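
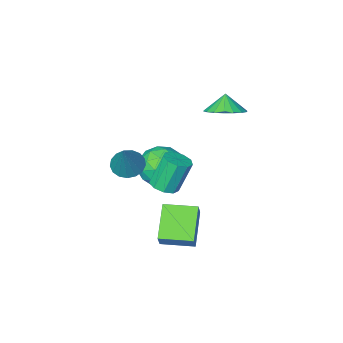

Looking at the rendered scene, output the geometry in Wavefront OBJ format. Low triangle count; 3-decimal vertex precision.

v 2.114 2.591 1.318
v 2.635 1.965 1.421
v 2.846 3.489 3.082
v 2.838 2.222 1.206
v 2.876 2.564 1.016
v 2.74 2.911 0.896
v 2.46 3.186 0.872
v 2.101 3.323 0.95
v 1.745 3.293 1.113
v 1.474 3.102 1.323
v 1.349 2.794 1.532
v 1.4 2.439 1.692
v 1.615 2.119 1.766
v 1.944 1.907 1.738
v 2.312 1.851 1.613
v 0.268 2.649 -0.893
v 0.927 2.878 -0.645
v 0.251 3 1.04
v -0.408 2.771 0.793
v 0.647 3.275 -0.786
v -0.028 3.397 0.899
v 0.19 3.38 -0.977
v -0.486 3.502 0.709
v -0.231 3.143 -1.128
v -0.906 3.265 0.557
v -0.418 2.674 -1.169
v -1.094 2.796 0.516
v -0.285 2.194 -1.081
v -0.96 2.316 0.604
v 0.107 1.927 -0.905
v -0.568 2.049 0.781
v 0.574 1.997 -0.723
v -0.101 2.119 0.963
v 0.898 2.373 -0.62
v 0.222 2.495 1.065
v -0.379 4.456 -4.285
v -1.394 3.139 -3.138
v 0.005 4.949 -3.379
v -1.01 3.632 -2.232
v 0.95 3.428 -4.288
v -0.065 2.111 -3.141
v 1.334 3.921 -3.382
v 0.319 2.604 -2.235
v -1.233 0.885 -0.596
v -0.472 1.361 -1.483
v -1.448 -0.821 -1.697
v -0.687 -0.345 -2.584
v -0.22 -0.665 -1.456
v -0.087 0.389 -0.776
v -1.833 0.151 -2.404
v -1.7 1.205 -1.724
v -0.843 0.907 -2.6
v 0.155 0.403 -2.014
v -2.075 0.137 -1.166
v -1.077 -0.367 -0.58
v -0.834 1.273 -0.943
v -1.086 -0.733 -2.237
v -0.812 -0.921 -1.574
v -0.364 -0.641 -2.096
v -0.607 0.702 -0.527
v -0.16 0.981 -1.048
v -0.011 -0.209 -1.033
v -1.76 -0.441 -2.132
v -1.313 -0.162 -2.653
v -1.556 1.181 -1.084
v -1.108 1.461 -1.606
v -1.909 0.749 -2.147
v -0.604 1.286 -2.121
v -0.731 0.283 -2.768
v -1.405 0.574 -2.662
v -1.326 1.194 -2.262
v -0.018 0.99 -1.776
v -0.144 -0.013 -2.423
v 0.13 -0.201 -1.761
v 0.209 0.419 -1.361
v -0.236 0.723 -2.433
v -1.776 0.553 -0.757
v -1.902 -0.45 -1.404
v -2.129 0.121 -1.819
v -2.05 0.741 -1.419
v -1.189 0.257 -0.412
v -1.316 -0.746 -1.059
v -0.594 -0.654 -0.918
v -0.515 -0.034 -0.518
v -1.684 -0.183 -0.747
v -3.363 2.07 2.659
v -2.818 2.799 3.162
v -3.617 1.65 3.541
v -3.239 2.988 3.13
v -3.685 2.996 3.006
v -4.067 2.82 2.812
v -4.309 2.495 2.588
v -4.364 2.087 2.378
v -4.221 1.674 2.224
v -3.908 1.341 2.155
v -3.487 1.151 2.187
v -3.041 1.144 2.311
v -2.659 1.32 2.505
v -2.417 1.644 2.729
v -2.362 2.053 2.939
v -2.505 2.465 3.093
f 2 1 4
f 2 4 3
f 4 1 5
f 4 5 3
f 5 1 6
f 5 6 3
f 6 1 7
f 6 7 3
f 7 1 8
f 7 8 3
f 8 1 9
f 8 9 3
f 9 1 10
f 9 10 3
f 10 1 11
f 10 11 3
f 11 1 12
f 11 12 3
f 12 1 13
f 12 13 3
f 13 1 14
f 13 14 3
f 14 1 15
f 14 15 3
f 15 1 2
f 15 2 3
f 17 16 20
f 17 20 18
f 18 20 21
f 18 21 19
f 20 16 22
f 20 22 21
f 21 22 23
f 21 23 19
f 22 16 24
f 22 24 23
f 23 24 25
f 23 25 19
f 24 16 26
f 24 26 25
f 25 26 27
f 25 27 19
f 26 16 28
f 26 28 27
f 27 28 29
f 27 29 19
f 28 16 30
f 28 30 29
f 29 30 31
f 29 31 19
f 30 16 32
f 30 32 31
f 31 32 33
f 31 33 19
f 32 16 34
f 32 34 33
f 33 34 35
f 33 35 19
f 34 16 17
f 34 17 35
f 35 17 18
f 35 18 19
f 37 39 36
f 40 37 36
f 36 39 38
f 38 40 36
f 37 43 39
f 41 37 40
f 41 43 37
f 39 43 38
f 42 40 38
f 38 43 42
f 42 41 40
f 43 41 42
f 44 81 60
f 81 55 84
f 60 84 49
f 81 84 60
f 44 60 56
f 60 49 61
f 56 61 45
f 60 61 56
f 44 56 65
f 56 45 66
f 65 66 51
f 56 66 65
f 44 65 77
f 65 51 80
f 77 80 54
f 65 80 77
f 44 77 81
f 77 54 85
f 81 85 55
f 77 85 81
f 45 61 72
f 61 49 75
f 72 75 53
f 61 75 72
f 49 84 62
f 84 55 83
f 62 83 48
f 84 83 62
f 55 85 82
f 85 54 78
f 82 78 46
f 85 78 82
f 54 80 79
f 80 51 67
f 79 67 50
f 80 67 79
f 51 66 71
f 66 45 68
f 71 68 52
f 66 68 71
f 47 73 59
f 73 53 74
f 59 74 48
f 73 74 59
f 47 59 57
f 59 48 58
f 57 58 46
f 59 58 57
f 47 57 64
f 57 46 63
f 64 63 50
f 57 63 64
f 47 64 69
f 64 50 70
f 69 70 52
f 64 70 69
f 47 69 73
f 69 52 76
f 73 76 53
f 69 76 73
f 48 74 62
f 74 53 75
f 62 75 49
f 74 75 62
f 46 58 82
f 58 48 83
f 82 83 55
f 58 83 82
f 50 63 79
f 63 46 78
f 79 78 54
f 63 78 79
f 52 70 71
f 70 50 67
f 71 67 51
f 70 67 71
f 53 76 72
f 76 52 68
f 72 68 45
f 76 68 72
f 87 86 89
f 87 89 88
f 89 86 90
f 89 90 88
f 90 86 91
f 90 91 88
f 91 86 92
f 91 92 88
f 92 86 93
f 92 93 88
f 93 86 94
f 93 94 88
f 94 86 95
f 94 95 88
f 95 86 96
f 95 96 88
f 96 86 97
f 96 97 88
f 97 86 98
f 97 98 88
f 98 86 99
f 98 99 88
f 99 86 100
f 99 100 88
f 100 86 101
f 100 101 88
f 101 86 87
f 101 87 88



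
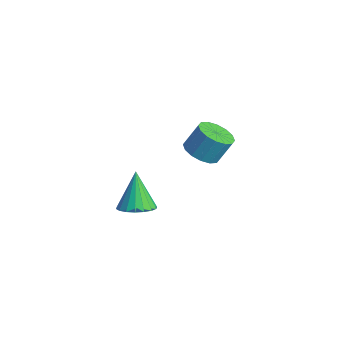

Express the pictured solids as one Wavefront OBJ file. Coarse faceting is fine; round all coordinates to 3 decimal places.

v -0.371 -3.198 -0.382
v 0.294 -3.567 -0.05
v -1.049 -2.902 1.302
v 0.398 -3.214 -0.07
v 0.35 -2.857 -0.153
v 0.159 -2.568 -0.28
v -0.137 -2.403 -0.428
v -0.48 -2.396 -0.567
v -0.8 -2.548 -0.669
v -1.036 -2.829 -0.715
v -1.14 -3.183 -0.694
v -1.092 -3.54 -0.612
v -0.901 -3.829 -0.485
v -0.605 -3.993 -0.337
v -0.263 -4 -0.198
v 0.058 -3.848 -0.095
v -4.015 1.553 -0.983
v -3.591 2.219 -1.414
v -3.401 2.853 -0.249
v -3.825 2.187 0.183
v -4.039 2.345 -1.409
v -3.85 2.979 -0.244
v -4.481 2.258 -1.29
v -4.292 2.892 -0.125
v -4.798 1.983 -1.089
v -4.609 2.617 0.076
v -4.905 1.592 -0.859
v -4.716 2.226 0.306
v -4.774 1.191 -0.662
v -4.584 1.825 0.503
v -4.439 0.887 -0.551
v -4.249 1.521 0.614
v -3.99 0.761 -0.556
v -3.801 1.395 0.609
v -3.548 0.848 -0.675
v -3.359 1.482 0.49
v -3.231 1.123 -0.876
v -3.042 1.757 0.289
v -3.124 1.514 -1.106
v -2.935 2.148 0.059
v -3.256 1.915 -1.303
v -3.066 2.549 -0.138
f 2 1 4
f 2 4 3
f 4 1 5
f 4 5 3
f 5 1 6
f 5 6 3
f 6 1 7
f 6 7 3
f 7 1 8
f 7 8 3
f 8 1 9
f 8 9 3
f 9 1 10
f 9 10 3
f 10 1 11
f 10 11 3
f 11 1 12
f 11 12 3
f 12 1 13
f 12 13 3
f 13 1 14
f 13 14 3
f 14 1 15
f 14 15 3
f 15 1 16
f 15 16 3
f 16 1 2
f 16 2 3
f 18 17 21
f 18 21 19
f 19 21 22
f 19 22 20
f 21 17 23
f 21 23 22
f 22 23 24
f 22 24 20
f 23 17 25
f 23 25 24
f 24 25 26
f 24 26 20
f 25 17 27
f 25 27 26
f 26 27 28
f 26 28 20
f 27 17 29
f 27 29 28
f 28 29 30
f 28 30 20
f 29 17 31
f 29 31 30
f 30 31 32
f 30 32 20
f 31 17 33
f 31 33 32
f 32 33 34
f 32 34 20
f 33 17 35
f 33 35 34
f 34 35 36
f 34 36 20
f 35 17 37
f 35 37 36
f 36 37 38
f 36 38 20
f 37 17 39
f 37 39 38
f 38 39 40
f 38 40 20
f 39 17 41
f 39 41 40
f 40 41 42
f 40 42 20
f 41 17 18
f 41 18 42
f 42 18 19
f 42 19 20



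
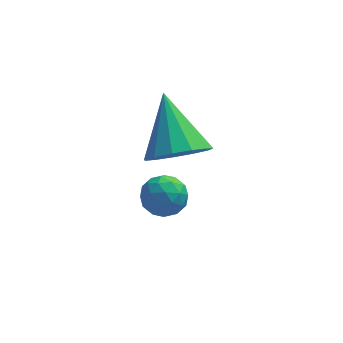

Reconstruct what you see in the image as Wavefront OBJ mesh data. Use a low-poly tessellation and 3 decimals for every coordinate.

v 0.002 1.028 2.626
v 0.942 1.147 2.779
v -0.402 2.492 3.974
v 0.81 1.482 2.375
v 0.421 1.673 2.052
v -0.101 1.66 1.91
v -0.59 1.446 1.996
v -0.892 1.099 2.282
v -0.91 0.731 2.677
v -0.638 0.456 3.056
v -0.164 0.363 3.298
v 0.363 0.482 3.327
v 0.775 0.774 3.134
v -0.384 2.289 0.474
v 0.131 1.781 0.52
v -0.911 1.679 -0.38
v -0.396 1.171 -0.334
v -0.871 1.255 0.208
v -0.546 1.632 0.735
v -0.234 1.828 -0.595
v 0.091 2.205 -0.068
v 0.224 1.495 -0.141
v -0.17 1.141 0.355
v -0.61 2.319 -0.215
v -1.004 1.965 0.281
v -0.08 2.089 0.572
v -0.7 1.371 -0.432
v -0.979 1.421 -0.113
v -0.676 1.122 -0.086
v -0.478 2.001 0.698
v -0.175 1.702 0.725
v -0.764 1.393 0.542
v -0.605 1.758 -0.585
v -0.302 1.459 -0.558
v -0.104 2.338 0.226
v 0.199 2.039 0.253
v -0.016 2.067 -0.402
v 0.277 1.622 0.21
v -0.033 1.263 -0.291
v 0.062 1.65 -0.445
v 0.254 1.871 -0.135
v 0.046 1.414 0.502
v -0.264 1.055 0
v -0.543 1.105 0.318
v -0.352 1.326 0.628
v 0.1 1.246 0.113
v -0.516 2.405 0.14
v -0.826 2.046 -0.362
v -0.428 2.134 -0.488
v -0.237 2.355 -0.178
v -0.747 2.197 0.431
v -1.057 1.838 -0.07
v -1.034 1.589 0.275
v -0.842 1.81 0.585
v -0.88 2.214 0.027
f 2 1 4
f 2 4 3
f 4 1 5
f 4 5 3
f 5 1 6
f 5 6 3
f 6 1 7
f 6 7 3
f 7 1 8
f 7 8 3
f 8 1 9
f 8 9 3
f 9 1 10
f 9 10 3
f 10 1 11
f 10 11 3
f 11 1 12
f 11 12 3
f 12 1 13
f 12 13 3
f 13 1 2
f 13 2 3
f 14 51 30
f 51 25 54
f 30 54 19
f 51 54 30
f 14 30 26
f 30 19 31
f 26 31 15
f 30 31 26
f 14 26 35
f 26 15 36
f 35 36 21
f 26 36 35
f 14 35 47
f 35 21 50
f 47 50 24
f 35 50 47
f 14 47 51
f 47 24 55
f 51 55 25
f 47 55 51
f 15 31 42
f 31 19 45
f 42 45 23
f 31 45 42
f 19 54 32
f 54 25 53
f 32 53 18
f 54 53 32
f 25 55 52
f 55 24 48
f 52 48 16
f 55 48 52
f 24 50 49
f 50 21 37
f 49 37 20
f 50 37 49
f 21 36 41
f 36 15 38
f 41 38 22
f 36 38 41
f 17 43 29
f 43 23 44
f 29 44 18
f 43 44 29
f 17 29 27
f 29 18 28
f 27 28 16
f 29 28 27
f 17 27 34
f 27 16 33
f 34 33 20
f 27 33 34
f 17 34 39
f 34 20 40
f 39 40 22
f 34 40 39
f 17 39 43
f 39 22 46
f 43 46 23
f 39 46 43
f 18 44 32
f 44 23 45
f 32 45 19
f 44 45 32
f 16 28 52
f 28 18 53
f 52 53 25
f 28 53 52
f 20 33 49
f 33 16 48
f 49 48 24
f 33 48 49
f 22 40 41
f 40 20 37
f 41 37 21
f 40 37 41
f 23 46 42
f 46 22 38
f 42 38 15
f 46 38 42



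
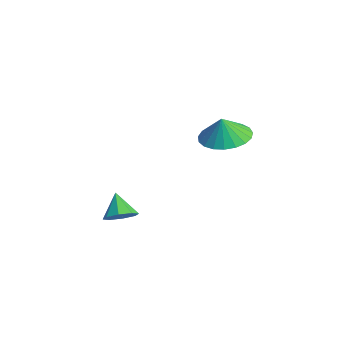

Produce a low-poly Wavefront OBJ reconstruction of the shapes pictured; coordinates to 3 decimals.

v 1.747 3.481 2.871
v 2.778 3.457 2.735
v 1.873 3.259 3.869
v 2.71 3.872 2.836
v 2.475 4.22 2.943
v 2.115 4.439 3.037
v 1.691 4.493 3.103
v 1.277 4.372 3.129
v 0.944 4.097 3.11
v 0.749 3.715 3.049
v 0.728 3.293 2.958
v 0.882 2.903 2.852
v 1.186 2.613 2.749
v 1.587 2.474 2.667
v 2.016 2.508 2.621
v 2.398 2.71 2.617
v 2.667 3.046 2.658
v 2.783 -1.081 0.02
v 3.256 -1.34 0.417
v 2.077 -1.019 0.9
v 3.276 -0.828 0.398
v 3.007 -0.464 0.157
v 2.607 -0.461 -0.164
v 2.31 -0.821 -0.377
v 2.291 -1.333 -0.358
v 2.559 -1.697 -0.117
v 2.959 -1.7 0.204
f 2 1 4
f 2 4 3
f 4 1 5
f 4 5 3
f 5 1 6
f 5 6 3
f 6 1 7
f 6 7 3
f 7 1 8
f 7 8 3
f 8 1 9
f 8 9 3
f 9 1 10
f 9 10 3
f 10 1 11
f 10 11 3
f 11 1 12
f 11 12 3
f 12 1 13
f 12 13 3
f 13 1 14
f 13 14 3
f 14 1 15
f 14 15 3
f 15 1 16
f 15 16 3
f 16 1 17
f 16 17 3
f 17 1 2
f 17 2 3
f 19 18 21
f 19 21 20
f 21 18 22
f 21 22 20
f 22 18 23
f 22 23 20
f 23 18 24
f 23 24 20
f 24 18 25
f 24 25 20
f 25 18 26
f 25 26 20
f 26 18 27
f 26 27 20
f 27 18 19
f 27 19 20



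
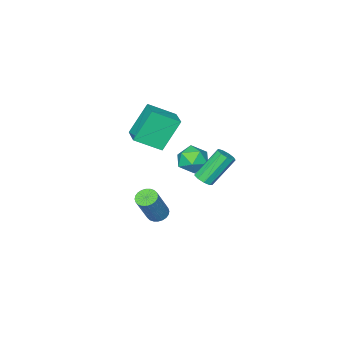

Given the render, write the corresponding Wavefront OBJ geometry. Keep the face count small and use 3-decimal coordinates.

v -2.985 -0.346 0.728
v -2.384 -0.733 0.06
v -3.016 -1.727 1.5
v -2.415 -2.114 0.832
v -2.086 -1.43 1.449
v -2.066 -0.577 0.972
v -3.334 -1.883 0.588
v -3.314 -1.03 0.111
v -2.599 -1.683 -0.026
v -1.828 -1.403 0.506
v -3.572 -1.057 1.054
v -2.801 -0.777 1.586
v -3.514 -3.444 2.918
v -2.318 -4.412 3.771
v -2.721 -2.167 3.255
v -1.524 -3.136 4.108
v -2.376 -3.664 1.072
v -1.179 -4.633 1.925
v -1.582 -2.388 1.409
v -0.386 -3.356 2.262
v 0.707 -0.177 -1.318
v 1.118 -0.61 -1.485
v 2.104 -0.376 0.331
v 1.693 0.057 0.498
v 1.224 -0.41 -1.569
v 2.21 -0.176 0.247
v 1.252 -0.174 -1.614
v 2.238 0.06 0.202
v 1.196 0.062 -1.615
v 2.182 0.296 0.202
v 1.067 0.261 -1.57
v 2.053 0.495 0.247
v 0.882 0.393 -1.487
v 1.868 0.627 0.33
v 0.671 0.439 -1.378
v 1.657 0.673 0.439
v 0.465 0.391 -1.26
v 1.451 0.625 0.556
v 0.296 0.256 -1.151
v 1.282 0.49 0.665
v 0.19 0.056 -1.067
v 1.176 0.29 0.749
v 0.162 -0.18 -1.022
v 1.148 0.054 0.794
v 0.218 -0.416 -1.022
v 1.204 -0.182 0.795
v 0.347 -0.615 -1.067
v 1.333 -0.381 0.75
v 0.532 -0.747 -1.15
v 1.518 -0.513 0.667
v 0.743 -0.793 -1.259
v 1.729 -0.559 0.558
v 0.949 -0.745 -1.376
v 1.935 -0.511 0.44
v 0.535 3.073 2.881
v 0.885 2.797 3.22
v -0.266 3.231 4.759
v -0.615 3.507 4.419
v 0.99 3.165 3.195
v -0.161 3.599 4.733
v 0.882 3.489 3.022
v -0.269 3.923 4.561
v 0.612 3.619 2.784
v -0.539 4.053 4.323
v 0.306 3.493 2.59
v -0.845 3.928 4.129
v 0.107 3.171 2.533
v -1.043 3.605 4.072
v 0.109 2.803 2.638
v -1.042 3.237 4.177
v 0.31 2.561 2.857
v -0.841 2.995 4.396
v 0.617 2.559 3.086
v -0.534 2.993 4.625
f 1 12 6
f 1 6 2
f 1 2 8
f 1 8 11
f 1 11 12
f 2 6 10
f 6 12 5
f 12 11 3
f 11 8 7
f 8 2 9
f 4 10 5
f 4 5 3
f 4 3 7
f 4 7 9
f 4 9 10
f 5 10 6
f 3 5 12
f 7 3 11
f 9 7 8
f 10 9 2
f 14 16 13
f 17 14 13
f 13 16 15
f 15 17 13
f 14 20 16
f 18 14 17
f 18 20 14
f 16 20 15
f 19 17 15
f 15 20 19
f 19 18 17
f 20 18 19
f 22 21 25
f 22 25 23
f 23 25 26
f 23 26 24
f 25 21 27
f 25 27 26
f 26 27 28
f 26 28 24
f 27 21 29
f 27 29 28
f 28 29 30
f 28 30 24
f 29 21 31
f 29 31 30
f 30 31 32
f 30 32 24
f 31 21 33
f 31 33 32
f 32 33 34
f 32 34 24
f 33 21 35
f 33 35 34
f 34 35 36
f 34 36 24
f 35 21 37
f 35 37 36
f 36 37 38
f 36 38 24
f 37 21 39
f 37 39 38
f 38 39 40
f 38 40 24
f 39 21 41
f 39 41 40
f 40 41 42
f 40 42 24
f 41 21 43
f 41 43 42
f 42 43 44
f 42 44 24
f 43 21 45
f 43 45 44
f 44 45 46
f 44 46 24
f 45 21 47
f 45 47 46
f 46 47 48
f 46 48 24
f 47 21 49
f 47 49 48
f 48 49 50
f 48 50 24
f 49 21 51
f 49 51 50
f 50 51 52
f 50 52 24
f 51 21 53
f 51 53 52
f 52 53 54
f 52 54 24
f 53 21 22
f 53 22 54
f 54 22 23
f 54 23 24
f 56 55 59
f 56 59 57
f 57 59 60
f 57 60 58
f 59 55 61
f 59 61 60
f 60 61 62
f 60 62 58
f 61 55 63
f 61 63 62
f 62 63 64
f 62 64 58
f 63 55 65
f 63 65 64
f 64 65 66
f 64 66 58
f 65 55 67
f 65 67 66
f 66 67 68
f 66 68 58
f 67 55 69
f 67 69 68
f 68 69 70
f 68 70 58
f 69 55 71
f 69 71 70
f 70 71 72
f 70 72 58
f 71 55 73
f 71 73 72
f 72 73 74
f 72 74 58
f 73 55 56
f 73 56 74
f 74 56 57
f 74 57 58



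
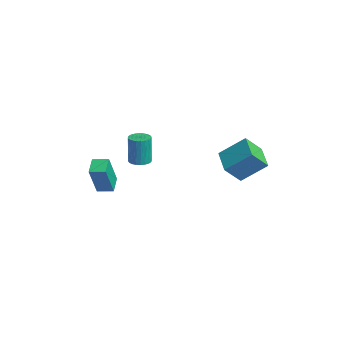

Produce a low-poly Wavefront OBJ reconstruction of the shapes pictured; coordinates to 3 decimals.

v -3.681 -3.355 -0.057
v -3.107 -3.975 1.91
v -4.579 -2.873 0.358
v -4.005 -3.493 2.324
v -3.195 -2.547 0.056
v -2.621 -3.167 2.022
v -4.093 -2.065 0.47
v -3.519 -2.685 2.437
v -1.245 3.781 2.019
v -1.154 2.79 3.101
v -0.715 5.133 3.213
v -0.623 4.142 4.295
v 0.363 3.498 1.625
v 0.455 2.507 2.707
v 0.894 4.85 2.819
v 0.985 3.859 3.901
v -2.73 -1.172 2.446
v -2.214 -1.55 2.474
v -2.293 -1.525 4.262
v -2.81 -1.148 4.234
v -2.109 -1.323 2.476
v -2.188 -1.298 4.264
v -2.099 -1.074 2.473
v -2.178 -1.049 4.261
v -2.184 -0.839 2.466
v -2.264 -0.814 4.254
v -2.353 -0.655 2.456
v -2.433 -0.631 4.244
v -2.579 -0.55 2.444
v -2.659 -0.526 4.232
v -2.829 -0.54 2.433
v -2.908 -0.515 4.221
v -3.063 -0.626 2.424
v -3.142 -0.601 4.212
v -3.247 -0.795 2.418
v -3.326 -0.77 4.206
v -3.352 -1.022 2.416
v -3.431 -0.997 4.204
v -3.362 -1.271 2.419
v -3.441 -1.246 4.207
v -3.276 -1.506 2.426
v -3.356 -1.481 4.214
v -3.107 -1.689 2.436
v -3.187 -1.665 4.224
v -2.881 -1.794 2.448
v -2.961 -1.77 4.236
v -2.632 -1.805 2.459
v -2.711 -1.78 4.247
v -2.398 -1.719 2.468
v -2.477 -1.694 4.256
f 2 4 1
f 5 2 1
f 1 4 3
f 3 5 1
f 2 8 4
f 6 2 5
f 6 8 2
f 4 8 3
f 7 5 3
f 3 8 7
f 7 6 5
f 8 6 7
f 10 12 9
f 13 10 9
f 9 12 11
f 11 13 9
f 10 16 12
f 14 10 13
f 14 16 10
f 12 16 11
f 15 13 11
f 11 16 15
f 15 14 13
f 16 14 15
f 18 17 21
f 18 21 19
f 19 21 22
f 19 22 20
f 21 17 23
f 21 23 22
f 22 23 24
f 22 24 20
f 23 17 25
f 23 25 24
f 24 25 26
f 24 26 20
f 25 17 27
f 25 27 26
f 26 27 28
f 26 28 20
f 27 17 29
f 27 29 28
f 28 29 30
f 28 30 20
f 29 17 31
f 29 31 30
f 30 31 32
f 30 32 20
f 31 17 33
f 31 33 32
f 32 33 34
f 32 34 20
f 33 17 35
f 33 35 34
f 34 35 36
f 34 36 20
f 35 17 37
f 35 37 36
f 36 37 38
f 36 38 20
f 37 17 39
f 37 39 38
f 38 39 40
f 38 40 20
f 39 17 41
f 39 41 40
f 40 41 42
f 40 42 20
f 41 17 43
f 41 43 42
f 42 43 44
f 42 44 20
f 43 17 45
f 43 45 44
f 44 45 46
f 44 46 20
f 45 17 47
f 45 47 46
f 46 47 48
f 46 48 20
f 47 17 49
f 47 49 48
f 48 49 50
f 48 50 20
f 49 17 18
f 49 18 50
f 50 18 19
f 50 19 20



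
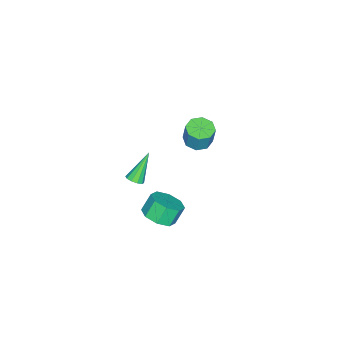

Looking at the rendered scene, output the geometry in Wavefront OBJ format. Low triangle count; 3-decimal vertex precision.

v 4.283 -0.535 -0.357
v 5.178 -0.137 0.048
v 4.572 0.153 1.102
v 3.677 -0.245 0.697
v 4.745 0.419 -0.354
v 4.139 0.709 0.7
v 4.041 0.416 -0.757
v 3.436 0.706 0.297
v 3.479 -0.143 -0.927
v 2.873 0.146 0.128
v 3.388 -0.933 -0.762
v 2.782 -0.643 0.292
v 3.821 -1.489 -0.36
v 3.215 -1.199 0.694
v 4.524 -1.486 0.043
v 3.919 -1.196 1.097
v 5.087 -0.926 0.212
v 4.481 -0.637 1.267
v 2.294 -3.149 -0.001
v 2.77 -3.089 0.325
v 1.106 -2.851 1.681
v 2.678 -2.765 0.202
v 2.439 -2.588 0.002
v 2.145 -2.625 -0.199
v 1.907 -2.862 -0.324
v 1.817 -3.209 -0.326
v 1.909 -3.533 -0.204
v 2.148 -3.71 -0.004
v 2.442 -3.673 0.197
v 2.68 -3.436 0.323
v -3.674 -2.163 -0.964
v -2.846 -1.849 -1.172
v -2.598 -1.542 0.275
v -3.426 -1.857 0.484
v -3.333 -1.352 -1.194
v -3.085 -1.045 0.253
v -4.02 -1.33 -1.081
v -3.772 -1.023 0.366
v -4.504 -1.797 -0.899
v -4.256 -1.49 0.548
v -4.502 -2.478 -0.755
v -4.254 -2.171 0.692
v -4.015 -2.975 -0.733
v -3.767 -2.668 0.714
v -3.328 -2.997 -0.846
v -3.08 -2.69 0.601
v -2.844 -2.53 -1.028
v -2.596 -2.223 0.419
f 2 1 5
f 2 5 3
f 3 5 6
f 3 6 4
f 5 1 7
f 5 7 6
f 6 7 8
f 6 8 4
f 7 1 9
f 7 9 8
f 8 9 10
f 8 10 4
f 9 1 11
f 9 11 10
f 10 11 12
f 10 12 4
f 11 1 13
f 11 13 12
f 12 13 14
f 12 14 4
f 13 1 15
f 13 15 14
f 14 15 16
f 14 16 4
f 15 1 17
f 15 17 16
f 16 17 18
f 16 18 4
f 17 1 2
f 17 2 18
f 18 2 3
f 18 3 4
f 20 19 22
f 20 22 21
f 22 19 23
f 22 23 21
f 23 19 24
f 23 24 21
f 24 19 25
f 24 25 21
f 25 19 26
f 25 26 21
f 26 19 27
f 26 27 21
f 27 19 28
f 27 28 21
f 28 19 29
f 28 29 21
f 29 19 30
f 29 30 21
f 30 19 20
f 30 20 21
f 32 31 35
f 32 35 33
f 33 35 36
f 33 36 34
f 35 31 37
f 35 37 36
f 36 37 38
f 36 38 34
f 37 31 39
f 37 39 38
f 38 39 40
f 38 40 34
f 39 31 41
f 39 41 40
f 40 41 42
f 40 42 34
f 41 31 43
f 41 43 42
f 42 43 44
f 42 44 34
f 43 31 45
f 43 45 44
f 44 45 46
f 44 46 34
f 45 31 47
f 45 47 46
f 46 47 48
f 46 48 34
f 47 31 32
f 47 32 48
f 48 32 33
f 48 33 34



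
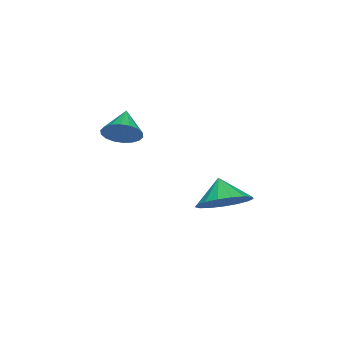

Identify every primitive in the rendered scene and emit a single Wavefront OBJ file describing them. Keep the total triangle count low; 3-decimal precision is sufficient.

v 2.278 -3.019 -2.019
v 2.525 -2.624 -1.457
v 1.282 -3.221 -1.441
v 2.374 -2.403 -1.64
v 2.204 -2.303 -1.899
v 2.049 -2.346 -2.181
v 1.939 -2.522 -2.431
v 1.896 -2.796 -2.6
v 1.93 -3.115 -2.653
v 2.032 -3.415 -2.581
v 2.183 -3.636 -2.398
v 2.353 -3.736 -2.14
v 2.508 -3.693 -1.857
v 2.618 -3.517 -1.607
v 2.66 -3.243 -1.439
v 2.627 -2.924 -1.385
v 3.264 0.897 -4.049
v 4.05 0.919 -3.463
v 2.696 0.503 -3.271
v 3.849 1.338 -3.398
v 3.514 1.656 -3.481
v 3.122 1.8 -3.694
v 2.763 1.737 -3.989
v 2.518 1.482 -4.297
v 2.444 1.093 -4.548
v 2.558 0.659 -4.685
v 2.834 0.279 -4.676
v 3.208 0.041 -4.523
v 3.595 -0 -4.262
v 3.906 0.163 -3.951
v 4.07 0.495 -3.663
f 2 1 4
f 2 4 3
f 4 1 5
f 4 5 3
f 5 1 6
f 5 6 3
f 6 1 7
f 6 7 3
f 7 1 8
f 7 8 3
f 8 1 9
f 8 9 3
f 9 1 10
f 9 10 3
f 10 1 11
f 10 11 3
f 11 1 12
f 11 12 3
f 12 1 13
f 12 13 3
f 13 1 14
f 13 14 3
f 14 1 15
f 14 15 3
f 15 1 16
f 15 16 3
f 16 1 2
f 16 2 3
f 18 17 20
f 18 20 19
f 20 17 21
f 20 21 19
f 21 17 22
f 21 22 19
f 22 17 23
f 22 23 19
f 23 17 24
f 23 24 19
f 24 17 25
f 24 25 19
f 25 17 26
f 25 26 19
f 26 17 27
f 26 27 19
f 27 17 28
f 27 28 19
f 28 17 29
f 28 29 19
f 29 17 30
f 29 30 19
f 30 17 31
f 30 31 19
f 31 17 18
f 31 18 19



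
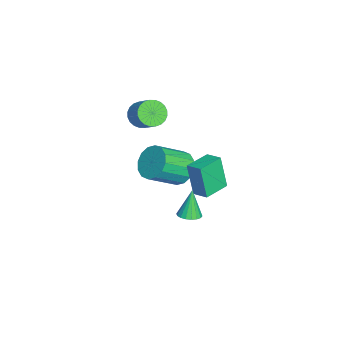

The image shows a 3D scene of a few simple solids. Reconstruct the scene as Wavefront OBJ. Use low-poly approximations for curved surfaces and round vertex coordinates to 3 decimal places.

v -3.249 -1.04 -3.04
v -2.892 -1.529 -3.922
v -1.974 -2.949 -2.762
v -2.331 -2.46 -1.88
v -2.496 -1.165 -3.789
v -1.578 -2.585 -2.63
v -2.302 -0.768 -3.456
v -1.384 -2.188 -2.297
v -2.361 -0.443 -3.011
v -1.444 -1.863 -1.852
v -2.659 -0.278 -2.574
v -1.741 -1.698 -1.415
v -3.115 -0.318 -2.262
v -2.197 -1.738 -1.102
v -3.606 -0.551 -2.158
v -2.688 -1.971 -0.998
v -4.002 -0.915 -2.29
v -3.084 -2.335 -1.131
v -4.196 -1.312 -2.623
v -3.278 -2.732 -1.464
v -4.136 -1.637 -3.068
v -3.219 -3.057 -1.909
v -3.839 -1.802 -3.505
v -2.921 -3.222 -2.346
v -3.383 -1.762 -3.818
v -2.465 -3.182 -2.658
v 1.472 -0.066 -1.046
v 1.131 -0.422 0.83
v 0.302 0.872 -1.081
v -0.039 0.516 0.795
v 2.019 0.624 -0.815
v 1.678 0.268 1.061
v 0.849 1.562 -0.85
v 0.508 1.206 1.026
v -2.176 -2.898 1.989
v -1.547 -3.257 1.604
v -0.716 -2.661 2.405
v -1.344 -2.302 2.791
v -1.578 -2.988 1.435
v -0.746 -2.391 2.236
v -1.7 -2.704 1.351
v -0.868 -2.107 2.152
v -1.894 -2.45 1.363
v -1.062 -1.853 2.164
v -2.131 -2.264 1.471
v -1.3 -1.668 2.272
v -2.375 -2.175 1.658
v -1.544 -1.579 2.459
v -2.589 -2.196 1.895
v -1.757 -1.6 2.696
v -2.74 -2.324 2.147
v -1.908 -1.727 2.948
v -2.804 -2.539 2.375
v -1.973 -1.943 3.176
v -2.774 -2.809 2.544
v -1.942 -2.212 3.345
v -2.652 -3.093 2.628
v -1.82 -2.496 3.429
v -2.458 -3.347 2.616
v -1.626 -2.75 3.417
v -2.22 -3.532 2.508
v -1.389 -2.936 3.309
v -1.976 -3.621 2.321
v -1.145 -3.025 3.122
v -1.763 -3.6 2.084
v -0.931 -3.004 2.885
v -1.612 -3.473 1.832
v -0.78 -2.876 2.633
v 3.592 -0.135 -0.846
v 4.179 -0.273 -0.664
v 3.148 -0.025 0.666
v 4.184 0.007 -0.683
v 4.071 0.258 -0.734
v 3.864 0.432 -0.808
v 3.602 0.493 -0.889
v 3.339 0.43 -0.962
v 3.126 0.255 -1.012
v 3.005 0.002 -1.029
v 3.001 -0.277 -1.01
v 3.113 -0.529 -0.958
v 3.321 -0.703 -0.884
v 3.582 -0.764 -0.803
v 3.845 -0.7 -0.73
v 4.059 -0.525 -0.681
f 2 1 5
f 2 5 3
f 3 5 6
f 3 6 4
f 5 1 7
f 5 7 6
f 6 7 8
f 6 8 4
f 7 1 9
f 7 9 8
f 8 9 10
f 8 10 4
f 9 1 11
f 9 11 10
f 10 11 12
f 10 12 4
f 11 1 13
f 11 13 12
f 12 13 14
f 12 14 4
f 13 1 15
f 13 15 14
f 14 15 16
f 14 16 4
f 15 1 17
f 15 17 16
f 16 17 18
f 16 18 4
f 17 1 19
f 17 19 18
f 18 19 20
f 18 20 4
f 19 1 21
f 19 21 20
f 20 21 22
f 20 22 4
f 21 1 23
f 21 23 22
f 22 23 24
f 22 24 4
f 23 1 25
f 23 25 24
f 24 25 26
f 24 26 4
f 25 1 2
f 25 2 26
f 26 2 3
f 26 3 4
f 28 30 27
f 31 28 27
f 27 30 29
f 29 31 27
f 28 34 30
f 32 28 31
f 32 34 28
f 30 34 29
f 33 31 29
f 29 34 33
f 33 32 31
f 34 32 33
f 36 35 39
f 36 39 37
f 37 39 40
f 37 40 38
f 39 35 41
f 39 41 40
f 40 41 42
f 40 42 38
f 41 35 43
f 41 43 42
f 42 43 44
f 42 44 38
f 43 35 45
f 43 45 44
f 44 45 46
f 44 46 38
f 45 35 47
f 45 47 46
f 46 47 48
f 46 48 38
f 47 35 49
f 47 49 48
f 48 49 50
f 48 50 38
f 49 35 51
f 49 51 50
f 50 51 52
f 50 52 38
f 51 35 53
f 51 53 52
f 52 53 54
f 52 54 38
f 53 35 55
f 53 55 54
f 54 55 56
f 54 56 38
f 55 35 57
f 55 57 56
f 56 57 58
f 56 58 38
f 57 35 59
f 57 59 58
f 58 59 60
f 58 60 38
f 59 35 61
f 59 61 60
f 60 61 62
f 60 62 38
f 61 35 63
f 61 63 62
f 62 63 64
f 62 64 38
f 63 35 65
f 63 65 64
f 64 65 66
f 64 66 38
f 65 35 67
f 65 67 66
f 66 67 68
f 66 68 38
f 67 35 36
f 67 36 68
f 68 36 37
f 68 37 38
f 70 69 72
f 70 72 71
f 72 69 73
f 72 73 71
f 73 69 74
f 73 74 71
f 74 69 75
f 74 75 71
f 75 69 76
f 75 76 71
f 76 69 77
f 76 77 71
f 77 69 78
f 77 78 71
f 78 69 79
f 78 79 71
f 79 69 80
f 79 80 71
f 80 69 81
f 80 81 71
f 81 69 82
f 81 82 71
f 82 69 83
f 82 83 71
f 83 69 84
f 83 84 71
f 84 69 70
f 84 70 71



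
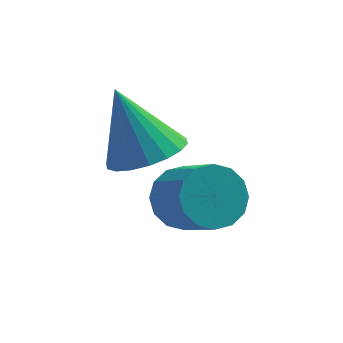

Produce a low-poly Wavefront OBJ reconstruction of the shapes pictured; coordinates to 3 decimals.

v -2.468 1.355 -1.839
v -2.126 1.044 -2.455
v -1.55 0.174 -1.697
v -1.892 0.485 -1.081
v -1.872 1.324 -2.327
v -1.297 0.454 -1.568
v -1.779 1.612 -2.067
v -1.203 0.742 -1.309
v -1.87 1.831 -1.747
v -1.294 0.961 -0.988
v -2.121 1.923 -1.452
v -1.545 1.053 -0.693
v -2.465 1.862 -1.26
v -1.89 0.992 -0.501
v -2.81 1.666 -1.223
v -2.234 0.796 -0.465
v -3.063 1.386 -1.352
v -2.488 0.516 -0.593
v -3.157 1.098 -1.611
v -2.581 0.228 -0.853
v -3.066 0.879 -1.932
v -2.49 0.009 -1.173
v -2.815 0.787 -2.227
v -2.239 -0.083 -1.468
v -2.47 0.848 -2.419
v -1.895 -0.022 -1.66
v -3.2 2.419 -1.291
v -2.786 1.72 -0.903
v -3.84 2.941 0.331
v -2.509 2.009 -0.886
v -2.368 2.378 -0.95
v -2.392 2.756 -1.081
v -2.577 3.067 -1.254
v -2.884 3.25 -1.434
v -3.254 3.268 -1.586
v -3.614 3.118 -1.679
v -3.891 2.829 -1.696
v -4.032 2.459 -1.632
v -4.008 2.082 -1.501
v -3.823 1.771 -1.328
v -3.516 1.588 -1.148
v -3.146 1.57 -0.996
f 2 1 5
f 2 5 3
f 3 5 6
f 3 6 4
f 5 1 7
f 5 7 6
f 6 7 8
f 6 8 4
f 7 1 9
f 7 9 8
f 8 9 10
f 8 10 4
f 9 1 11
f 9 11 10
f 10 11 12
f 10 12 4
f 11 1 13
f 11 13 12
f 12 13 14
f 12 14 4
f 13 1 15
f 13 15 14
f 14 15 16
f 14 16 4
f 15 1 17
f 15 17 16
f 16 17 18
f 16 18 4
f 17 1 19
f 17 19 18
f 18 19 20
f 18 20 4
f 19 1 21
f 19 21 20
f 20 21 22
f 20 22 4
f 21 1 23
f 21 23 22
f 22 23 24
f 22 24 4
f 23 1 25
f 23 25 24
f 24 25 26
f 24 26 4
f 25 1 2
f 25 2 26
f 26 2 3
f 26 3 4
f 28 27 30
f 28 30 29
f 30 27 31
f 30 31 29
f 31 27 32
f 31 32 29
f 32 27 33
f 32 33 29
f 33 27 34
f 33 34 29
f 34 27 35
f 34 35 29
f 35 27 36
f 35 36 29
f 36 27 37
f 36 37 29
f 37 27 38
f 37 38 29
f 38 27 39
f 38 39 29
f 39 27 40
f 39 40 29
f 40 27 41
f 40 41 29
f 41 27 42
f 41 42 29
f 42 27 28
f 42 28 29



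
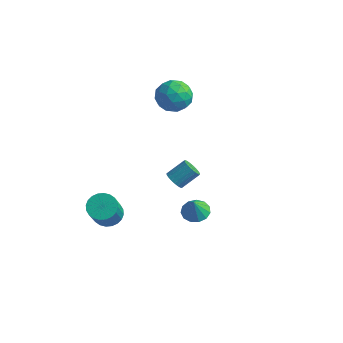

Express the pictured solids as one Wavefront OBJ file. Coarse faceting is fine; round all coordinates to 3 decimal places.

v -2.589 -3.168 -4.425
v -1.893 -2.796 -4.408
v -1.354 -3.879 -2.777
v -2.051 -4.252 -2.795
v -2.064 -2.612 -4.229
v -1.525 -3.695 -2.599
v -2.315 -2.513 -4.08
v -1.776 -3.596 -2.45
v -2.608 -2.513 -3.984
v -2.069 -3.597 -2.354
v -2.898 -2.614 -3.955
v -2.359 -3.697 -2.324
v -3.141 -2.798 -3.997
v -2.602 -3.882 -2.367
v -3.3 -3.039 -4.105
v -2.761 -4.123 -2.475
v -3.351 -3.3 -4.261
v -2.812 -4.383 -2.631
v -3.286 -3.541 -4.443
v -2.747 -4.624 -2.812
v -3.115 -3.725 -4.621
v -2.576 -4.808 -2.991
v -2.864 -3.824 -4.77
v -2.325 -4.907 -3.14
v -2.571 -3.823 -4.866
v -2.032 -4.907 -3.236
v -2.281 -3.723 -4.896
v -1.742 -4.806 -3.265
v -2.038 -3.538 -4.853
v -1.499 -4.622 -3.223
v -1.879 -3.297 -4.745
v -1.34 -4.381 -3.115
v -1.828 -3.037 -4.589
v -1.289 -4.12 -2.959
v 2.319 -4.248 1.507
v 2.667 -4.118 1.129
v 3.13 -3.363 1.815
v 2.781 -3.492 2.193
v 2.502 -3.979 1.088
v 2.964 -3.224 1.774
v 2.304 -3.886 1.119
v 2.766 -3.131 1.805
v 2.109 -3.856 1.218
v 2.571 -3.101 1.904
v 1.95 -3.894 1.366
v 2.412 -3.139 2.052
v 1.855 -3.993 1.539
v 2.318 -3.237 2.225
v 1.841 -4.135 1.706
v 2.303 -3.38 2.392
v 1.908 -4.298 1.839
v 2.371 -3.542 2.525
v 2.047 -4.451 1.914
v 2.51 -3.696 2.6
v 2.233 -4.57 1.919
v 2.695 -3.814 2.605
v 2.434 -4.632 1.853
v 2.896 -3.877 2.539
v 2.615 -4.628 1.727
v 3.077 -3.873 2.413
v 2.744 -4.559 1.563
v 3.206 -3.804 2.249
v 2.8 -4.435 1.389
v 3.263 -3.68 2.075
v 2.773 -4.279 1.236
v 3.235 -3.524 1.922
v -3.388 2.884 1.24
v -2.41 3.168 1.396
v -2.87 1.392 0.704
v -1.892 1.676 0.86
v -2.519 1.526 1.664
v -2.839 2.448 1.995
v -2.441 2.112 0.105
v -2.761 3.034 0.436
v -1.824 2.691 0.695
v -1.873 2.328 1.658
v -3.407 2.232 0.442
v -3.456 1.869 1.405
v -2.944 3.157 1.365
v -2.336 1.403 0.735
v -2.704 1.315 1.208
v -2.129 1.481 1.299
v -3.197 2.734 1.717
v -2.622 2.9 1.809
v -2.686 1.935 1.966
v -2.658 1.66 0.291
v -2.083 1.826 0.383
v -3.151 3.079 0.801
v -2.576 3.245 0.892
v -2.594 2.625 0.134
v -2.025 3.043 1.044
v -1.721 2.166 0.73
v -2.043 2.423 0.286
v -2.231 2.965 0.48
v -2.054 2.83 1.611
v -1.749 1.953 1.296
v -2.118 1.865 1.768
v -2.306 2.407 1.963
v -1.71 2.55 1.198
v -3.531 2.607 0.804
v -3.226 1.73 0.489
v -2.974 2.153 0.137
v -3.162 2.695 0.332
v -3.559 2.394 1.37
v -3.255 1.517 1.056
v -3.049 1.595 1.62
v -3.237 2.137 1.814
v -3.57 2.01 0.902
v 0.868 -0.592 -4.222
v 1.59 -0.683 -4.355
v 1.012 -0.968 -3.178
v 1.546 -0.295 -4.209
v 1.286 -0.001 -4.067
v 0.894 0.105 -3.975
v 0.493 -0.01 -3.961
v 0.212 -0.309 -4.03
v 0.138 -0.699 -4.16
v 0.297 -1.054 -4.31
v 0.637 -1.263 -4.432
v 1.05 -1.258 -4.488
v 1.405 -1.042 -4.459
f 2 1 5
f 2 5 3
f 3 5 6
f 3 6 4
f 5 1 7
f 5 7 6
f 6 7 8
f 6 8 4
f 7 1 9
f 7 9 8
f 8 9 10
f 8 10 4
f 9 1 11
f 9 11 10
f 10 11 12
f 10 12 4
f 11 1 13
f 11 13 12
f 12 13 14
f 12 14 4
f 13 1 15
f 13 15 14
f 14 15 16
f 14 16 4
f 15 1 17
f 15 17 16
f 16 17 18
f 16 18 4
f 17 1 19
f 17 19 18
f 18 19 20
f 18 20 4
f 19 1 21
f 19 21 20
f 20 21 22
f 20 22 4
f 21 1 23
f 21 23 22
f 22 23 24
f 22 24 4
f 23 1 25
f 23 25 24
f 24 25 26
f 24 26 4
f 25 1 27
f 25 27 26
f 26 27 28
f 26 28 4
f 27 1 29
f 27 29 28
f 28 29 30
f 28 30 4
f 29 1 31
f 29 31 30
f 30 31 32
f 30 32 4
f 31 1 33
f 31 33 32
f 32 33 34
f 32 34 4
f 33 1 2
f 33 2 34
f 34 2 3
f 34 3 4
f 36 35 39
f 36 39 37
f 37 39 40
f 37 40 38
f 39 35 41
f 39 41 40
f 40 41 42
f 40 42 38
f 41 35 43
f 41 43 42
f 42 43 44
f 42 44 38
f 43 35 45
f 43 45 44
f 44 45 46
f 44 46 38
f 45 35 47
f 45 47 46
f 46 47 48
f 46 48 38
f 47 35 49
f 47 49 48
f 48 49 50
f 48 50 38
f 49 35 51
f 49 51 50
f 50 51 52
f 50 52 38
f 51 35 53
f 51 53 52
f 52 53 54
f 52 54 38
f 53 35 55
f 53 55 54
f 54 55 56
f 54 56 38
f 55 35 57
f 55 57 56
f 56 57 58
f 56 58 38
f 57 35 59
f 57 59 58
f 58 59 60
f 58 60 38
f 59 35 61
f 59 61 60
f 60 61 62
f 60 62 38
f 61 35 63
f 61 63 62
f 62 63 64
f 62 64 38
f 63 35 65
f 63 65 64
f 64 65 66
f 64 66 38
f 65 35 36
f 65 36 66
f 66 36 37
f 66 37 38
f 67 104 83
f 104 78 107
f 83 107 72
f 104 107 83
f 67 83 79
f 83 72 84
f 79 84 68
f 83 84 79
f 67 79 88
f 79 68 89
f 88 89 74
f 79 89 88
f 67 88 100
f 88 74 103
f 100 103 77
f 88 103 100
f 67 100 104
f 100 77 108
f 104 108 78
f 100 108 104
f 68 84 95
f 84 72 98
f 95 98 76
f 84 98 95
f 72 107 85
f 107 78 106
f 85 106 71
f 107 106 85
f 78 108 105
f 108 77 101
f 105 101 69
f 108 101 105
f 77 103 102
f 103 74 90
f 102 90 73
f 103 90 102
f 74 89 94
f 89 68 91
f 94 91 75
f 89 91 94
f 70 96 82
f 96 76 97
f 82 97 71
f 96 97 82
f 70 82 80
f 82 71 81
f 80 81 69
f 82 81 80
f 70 80 87
f 80 69 86
f 87 86 73
f 80 86 87
f 70 87 92
f 87 73 93
f 92 93 75
f 87 93 92
f 70 92 96
f 92 75 99
f 96 99 76
f 92 99 96
f 71 97 85
f 97 76 98
f 85 98 72
f 97 98 85
f 69 81 105
f 81 71 106
f 105 106 78
f 81 106 105
f 73 86 102
f 86 69 101
f 102 101 77
f 86 101 102
f 75 93 94
f 93 73 90
f 94 90 74
f 93 90 94
f 76 99 95
f 99 75 91
f 95 91 68
f 99 91 95
f 110 109 112
f 110 112 111
f 112 109 113
f 112 113 111
f 113 109 114
f 113 114 111
f 114 109 115
f 114 115 111
f 115 109 116
f 115 116 111
f 116 109 117
f 116 117 111
f 117 109 118
f 117 118 111
f 118 109 119
f 118 119 111
f 119 109 120
f 119 120 111
f 120 109 121
f 120 121 111
f 121 109 110
f 121 110 111



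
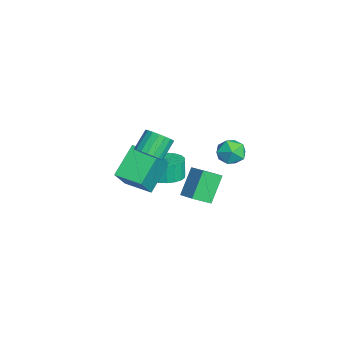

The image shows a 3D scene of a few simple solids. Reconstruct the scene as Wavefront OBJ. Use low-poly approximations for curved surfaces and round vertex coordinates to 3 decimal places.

v 0.258 -4.45 0.096
v -0.96 -3.508 1.388
v -0.907 -3.898 -1.406
v -2.126 -2.956 -0.115
v 1.066 -3.184 -0.065
v -0.153 -2.242 1.226
v -0.1 -2.632 -1.568
v -1.318 -1.69 -0.276
v 1.771 1.229 3.381
v 2.509 1.568 3.553
v 2.351 0.432 2.467
v 3.089 0.771 2.639
v 2.713 0.287 3.2
v 2.355 0.78 3.765
v 2.505 1.22 2.255
v 2.147 1.713 2.82
v 2.963 1.563 2.857
v 3.092 0.986 3.441
v 1.768 1.014 2.579
v 1.897 0.437 3.163
v -3.671 -0.381 -2.337
v -2.602 0.141 -1.866
v -3.896 0.615 -2.929
v -2.826 1.137 -2.458
v -2.734 -1.017 -3.762
v -1.664 -0.495 -3.291
v -2.958 -0.021 -4.354
v -1.889 0.501 -3.883
v -3.486 -1.709 -2.821
v -2.575 -2.114 -2.655
v -2.784 -2.116 -1.514
v -3.694 -1.711 -1.679
v -2.492 -1.703 -2.639
v -2.701 -1.705 -1.498
v -2.58 -1.293 -2.654
v -2.789 -1.295 -1.513
v -2.825 -0.954 -2.698
v -3.034 -0.956 -1.557
v -3.184 -0.747 -2.764
v -3.393 -0.749 -1.623
v -3.596 -0.705 -2.839
v -3.804 -0.707 -1.698
v -3.988 -0.837 -2.911
v -4.197 -0.839 -1.77
v -4.293 -1.12 -2.967
v -4.502 -1.122 -1.826
v -4.459 -1.505 -2.998
v -4.668 -1.507 -1.857
v -4.456 -1.925 -2.999
v -4.665 -1.927 -1.858
v -4.286 -2.307 -2.968
v -4.495 -2.31 -1.827
v -3.977 -2.587 -2.912
v -4.186 -2.589 -1.771
v -3.583 -2.714 -2.84
v -3.792 -2.716 -1.699
v -3.173 -2.668 -2.765
v -3.382 -2.67 -1.624
v -2.816 -2.456 -2.699
v -3.025 -2.458 -1.558
v 1.69 -2.867 2.492
v 2.091 -2.233 2.368
v 1.432 -1.64 3.263
v 1.03 -2.273 3.388
v 1.831 -2.2 2.155
v 1.171 -1.607 3.05
v 1.542 -2.3 2.008
v 0.883 -1.706 2.903
v 1.283 -2.511 1.958
v 0.624 -1.918 2.853
v 1.105 -2.793 2.013
v 0.445 -2.2 2.908
v 1.042 -3.089 2.163
v 0.383 -2.496 3.058
v 1.108 -3.342 2.379
v 0.448 -2.749 3.274
v 1.288 -3.5 2.617
v 0.629 -2.907 3.512
v 1.549 -3.533 2.83
v 0.889 -2.94 3.725
v 1.837 -3.434 2.977
v 1.178 -2.84 3.872
v 2.096 -3.222 3.027
v 1.437 -2.629 3.922
v 2.275 -2.94 2.972
v 1.615 -2.347 3.867
v 2.337 -2.644 2.822
v 1.678 -2.051 3.717
v 2.272 -2.391 2.606
v 1.612 -1.798 3.501
f 2 4 1
f 5 2 1
f 1 4 3
f 3 5 1
f 2 8 4
f 6 2 5
f 6 8 2
f 4 8 3
f 7 5 3
f 3 8 7
f 7 6 5
f 8 6 7
f 9 20 14
f 9 14 10
f 9 10 16
f 9 16 19
f 9 19 20
f 10 14 18
f 14 20 13
f 20 19 11
f 19 16 15
f 16 10 17
f 12 18 13
f 12 13 11
f 12 11 15
f 12 15 17
f 12 17 18
f 13 18 14
f 11 13 20
f 15 11 19
f 17 15 16
f 18 17 10
f 22 24 21
f 25 22 21
f 21 24 23
f 23 25 21
f 22 28 24
f 26 22 25
f 26 28 22
f 24 28 23
f 27 25 23
f 23 28 27
f 27 26 25
f 28 26 27
f 30 29 33
f 30 33 31
f 31 33 34
f 31 34 32
f 33 29 35
f 33 35 34
f 34 35 36
f 34 36 32
f 35 29 37
f 35 37 36
f 36 37 38
f 36 38 32
f 37 29 39
f 37 39 38
f 38 39 40
f 38 40 32
f 39 29 41
f 39 41 40
f 40 41 42
f 40 42 32
f 41 29 43
f 41 43 42
f 42 43 44
f 42 44 32
f 43 29 45
f 43 45 44
f 44 45 46
f 44 46 32
f 45 29 47
f 45 47 46
f 46 47 48
f 46 48 32
f 47 29 49
f 47 49 48
f 48 49 50
f 48 50 32
f 49 29 51
f 49 51 50
f 50 51 52
f 50 52 32
f 51 29 53
f 51 53 52
f 52 53 54
f 52 54 32
f 53 29 55
f 53 55 54
f 54 55 56
f 54 56 32
f 55 29 57
f 55 57 56
f 56 57 58
f 56 58 32
f 57 29 59
f 57 59 58
f 58 59 60
f 58 60 32
f 59 29 30
f 59 30 60
f 60 30 31
f 60 31 32
f 62 61 65
f 62 65 63
f 63 65 66
f 63 66 64
f 65 61 67
f 65 67 66
f 66 67 68
f 66 68 64
f 67 61 69
f 67 69 68
f 68 69 70
f 68 70 64
f 69 61 71
f 69 71 70
f 70 71 72
f 70 72 64
f 71 61 73
f 71 73 72
f 72 73 74
f 72 74 64
f 73 61 75
f 73 75 74
f 74 75 76
f 74 76 64
f 75 61 77
f 75 77 76
f 76 77 78
f 76 78 64
f 77 61 79
f 77 79 78
f 78 79 80
f 78 80 64
f 79 61 81
f 79 81 80
f 80 81 82
f 80 82 64
f 81 61 83
f 81 83 82
f 82 83 84
f 82 84 64
f 83 61 85
f 83 85 84
f 84 85 86
f 84 86 64
f 85 61 87
f 85 87 86
f 86 87 88
f 86 88 64
f 87 61 89
f 87 89 88
f 88 89 90
f 88 90 64
f 89 61 62
f 89 62 90
f 90 62 63
f 90 63 64



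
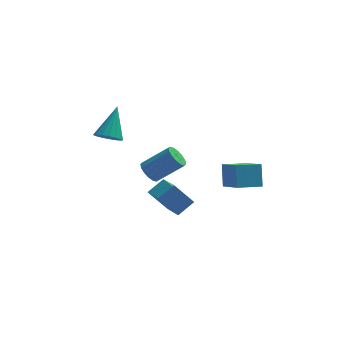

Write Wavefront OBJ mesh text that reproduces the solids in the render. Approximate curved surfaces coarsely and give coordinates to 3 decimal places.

v 2.797 -2.874 0.944
v 2.754 -2.224 2.011
v 2.206 -1.533 0.103
v 2.163 -0.883 1.17
v 3.977 -2.477 0.75
v 3.934 -1.827 1.817
v 3.386 -1.136 -0.091
v 3.343 -0.486 0.976
v -3.191 1.887 1.208
v -2.559 2.053 0.883
v -2.769 3.073 2.632
v -2.783 2.288 0.754
v -3.101 2.431 0.729
v -3.44 2.449 0.814
v -3.721 2.339 0.989
v -3.881 2.126 1.215
v -3.883 1.857 1.439
v -3.727 1.596 1.61
v -3.448 1.401 1.689
v -3.11 1.318 1.658
v -2.79 1.365 1.524
v -2.563 1.532 1.318
v -2.48 1.78 1.086
v -1.271 -1.005 -0.679
v -0.77 -2.591 0.009
v -0.542 -0.528 -0.112
v -0.04 -2.114 0.576
v -0.36 -1.166 -1.716
v 0.142 -2.752 -1.028
v 0.37 -0.689 -1.149
v 0.871 -2.275 -0.461
v -1.249 2.187 -1.461
v -0.828 2.106 -1.975
v 0.53 2.171 -0.874
v 0.109 2.253 -0.359
v -0.868 2.449 -1.946
v 0.49 2.514 -0.845
v -1.011 2.722 -1.786
v 0.348 2.787 -0.685
v -1.217 2.852 -1.54
v 0.141 2.917 -0.438
v -1.432 2.804 -1.272
v -0.074 2.869 -0.17
v -1.598 2.59 -1.054
v -0.239 2.655 0.047
v -1.67 2.269 -0.946
v -0.312 2.334 0.155
v -1.63 1.926 -0.975
v -0.272 1.991 0.126
v -1.488 1.653 -1.135
v -0.129 1.718 -0.034
v -1.281 1.523 -1.382
v 0.077 1.588 -0.28
v -1.066 1.571 -1.65
v 0.292 1.636 -0.548
v -0.901 1.785 -1.867
v 0.458 1.85 -0.766
f 2 4 1
f 5 2 1
f 1 4 3
f 3 5 1
f 2 8 4
f 6 2 5
f 6 8 2
f 4 8 3
f 7 5 3
f 3 8 7
f 7 6 5
f 8 6 7
f 10 9 12
f 10 12 11
f 12 9 13
f 12 13 11
f 13 9 14
f 13 14 11
f 14 9 15
f 14 15 11
f 15 9 16
f 15 16 11
f 16 9 17
f 16 17 11
f 17 9 18
f 17 18 11
f 18 9 19
f 18 19 11
f 19 9 20
f 19 20 11
f 20 9 21
f 20 21 11
f 21 9 22
f 21 22 11
f 22 9 23
f 22 23 11
f 23 9 10
f 23 10 11
f 25 27 24
f 28 25 24
f 24 27 26
f 26 28 24
f 25 31 27
f 29 25 28
f 29 31 25
f 27 31 26
f 30 28 26
f 26 31 30
f 30 29 28
f 31 29 30
f 33 32 36
f 33 36 34
f 34 36 37
f 34 37 35
f 36 32 38
f 36 38 37
f 37 38 39
f 37 39 35
f 38 32 40
f 38 40 39
f 39 40 41
f 39 41 35
f 40 32 42
f 40 42 41
f 41 42 43
f 41 43 35
f 42 32 44
f 42 44 43
f 43 44 45
f 43 45 35
f 44 32 46
f 44 46 45
f 45 46 47
f 45 47 35
f 46 32 48
f 46 48 47
f 47 48 49
f 47 49 35
f 48 32 50
f 48 50 49
f 49 50 51
f 49 51 35
f 50 32 52
f 50 52 51
f 51 52 53
f 51 53 35
f 52 32 54
f 52 54 53
f 53 54 55
f 53 55 35
f 54 32 56
f 54 56 55
f 55 56 57
f 55 57 35
f 56 32 33
f 56 33 57
f 57 33 34
f 57 34 35



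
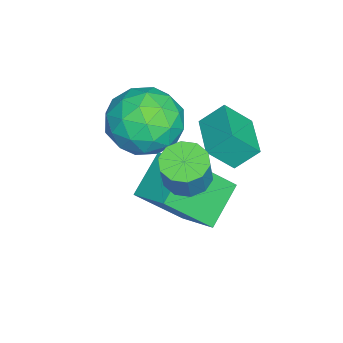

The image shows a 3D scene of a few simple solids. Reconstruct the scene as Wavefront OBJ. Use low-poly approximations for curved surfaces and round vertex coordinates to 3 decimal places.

v -3.455 3.365 0.378
v -3.138 2.616 1.233
v -3.701 4.047 1.067
v -3.384 3.298 1.922
v -2.076 3.902 0.338
v -1.759 3.153 1.193
v -2.322 4.584 1.027
v -2.005 3.835 1.882
v -1.061 2.792 0.671
v -0.428 2.591 0.392
v 0.093 2.627 1.55
v -0.539 2.828 1.829
v -0.446 3.036 0.387
v 0.076 3.071 1.544
v -0.699 3.387 0.49
v -0.177 3.423 1.647
v -1.09 3.511 0.662
v -0.568 3.547 1.819
v -1.47 3.361 0.838
v -0.948 3.397 1.995
v -1.693 2.993 0.95
v -1.172 3.029 2.108
v -1.676 2.549 0.956
v -1.154 2.584 2.113
v -1.423 2.197 0.853
v -0.901 2.233 2.01
v -1.032 2.073 0.681
v -0.51 2.109 1.838
v -0.652 2.223 0.505
v -0.13 2.259 1.662
v -3.148 2.046 1.492
v -2.098 1.562 1.014
v -4.202 0.478 0.766
v -3.152 -0.006 0.288
v -3.317 0.029 1.527
v -2.665 0.998 1.977
v -3.635 1.042 -0.197
v -2.983 2.011 0.253
v -2.399 0.941 -0.029
v -2.202 0.315 1.036
v -4.098 1.725 0.744
v -3.901 1.099 1.809
v -2.531 1.942 1.317
v -3.769 0.098 0.463
v -3.866 0.119 1.192
v -3.249 -0.166 0.911
v -2.864 1.61 1.883
v -2.247 1.326 1.602
v -2.963 0.425 1.903
v -4.053 0.714 0.178
v -3.436 0.43 -0.103
v -3.051 2.206 0.869
v -2.434 1.921 0.588
v -3.337 1.615 -0.123
v -2.09 1.292 0.423
v -2.71 0.371 -0.005
v -2.993 0.986 -0.289
v -2.61 1.556 -0.025
v -1.975 0.924 1.049
v -2.594 0.003 0.622
v -2.691 0.023 1.35
v -2.308 0.593 1.615
v -2.151 0.56 0.435
v -3.706 2.037 1.158
v -4.325 1.116 0.731
v -3.992 1.447 0.165
v -3.609 2.017 0.43
v -3.59 1.669 1.785
v -4.21 0.748 1.357
v -3.69 0.484 1.805
v -3.307 1.054 2.069
v -4.149 1.48 1.345
v -3.116 2.854 -1.279
v -2.477 1.592 0.163
v -2.341 3.926 -0.685
v -1.702 2.664 0.757
v -1.878 2.456 -2.177
v -1.239 1.194 -0.735
v -1.103 3.528 -1.583
v -0.464 2.266 -0.141
f 2 4 1
f 5 2 1
f 1 4 3
f 3 5 1
f 2 8 4
f 6 2 5
f 6 8 2
f 4 8 3
f 7 5 3
f 3 8 7
f 7 6 5
f 8 6 7
f 10 9 13
f 10 13 11
f 11 13 14
f 11 14 12
f 13 9 15
f 13 15 14
f 14 15 16
f 14 16 12
f 15 9 17
f 15 17 16
f 16 17 18
f 16 18 12
f 17 9 19
f 17 19 18
f 18 19 20
f 18 20 12
f 19 9 21
f 19 21 20
f 20 21 22
f 20 22 12
f 21 9 23
f 21 23 22
f 22 23 24
f 22 24 12
f 23 9 25
f 23 25 24
f 24 25 26
f 24 26 12
f 25 9 27
f 25 27 26
f 26 27 28
f 26 28 12
f 27 9 29
f 27 29 28
f 28 29 30
f 28 30 12
f 29 9 10
f 29 10 30
f 30 10 11
f 30 11 12
f 31 68 47
f 68 42 71
f 47 71 36
f 68 71 47
f 31 47 43
f 47 36 48
f 43 48 32
f 47 48 43
f 31 43 52
f 43 32 53
f 52 53 38
f 43 53 52
f 31 52 64
f 52 38 67
f 64 67 41
f 52 67 64
f 31 64 68
f 64 41 72
f 68 72 42
f 64 72 68
f 32 48 59
f 48 36 62
f 59 62 40
f 48 62 59
f 36 71 49
f 71 42 70
f 49 70 35
f 71 70 49
f 42 72 69
f 72 41 65
f 69 65 33
f 72 65 69
f 41 67 66
f 67 38 54
f 66 54 37
f 67 54 66
f 38 53 58
f 53 32 55
f 58 55 39
f 53 55 58
f 34 60 46
f 60 40 61
f 46 61 35
f 60 61 46
f 34 46 44
f 46 35 45
f 44 45 33
f 46 45 44
f 34 44 51
f 44 33 50
f 51 50 37
f 44 50 51
f 34 51 56
f 51 37 57
f 56 57 39
f 51 57 56
f 34 56 60
f 56 39 63
f 60 63 40
f 56 63 60
f 35 61 49
f 61 40 62
f 49 62 36
f 61 62 49
f 33 45 69
f 45 35 70
f 69 70 42
f 45 70 69
f 37 50 66
f 50 33 65
f 66 65 41
f 50 65 66
f 39 57 58
f 57 37 54
f 58 54 38
f 57 54 58
f 40 63 59
f 63 39 55
f 59 55 32
f 63 55 59
f 74 76 73
f 77 74 73
f 73 76 75
f 75 77 73
f 74 80 76
f 78 74 77
f 78 80 74
f 76 80 75
f 79 77 75
f 75 80 79
f 79 78 77
f 80 78 79



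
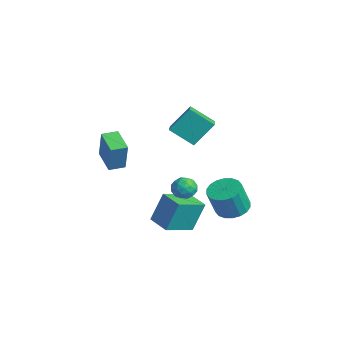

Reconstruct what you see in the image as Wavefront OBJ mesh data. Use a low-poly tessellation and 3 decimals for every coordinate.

v -0.492 -1.387 2.141
v -0.371 -0.282 3.44
v -1.412 -0.902 1.814
v -1.29 0.204 3.113
v 0.37 -0.384 1.207
v 0.492 0.722 2.506
v -0.549 0.102 0.88
v -0.428 1.207 2.179
v 3.634 0.236 -1.757
v 4.495 0.587 -1.719
v 4.666 -0.005 -0.145
v 3.806 -0.356 -0.183
v 4.262 0.898 -1.576
v 4.434 0.306 -0.003
v 3.905 1.078 -1.47
v 4.076 0.486 0.104
v 3.494 1.091 -1.42
v 3.666 0.5 0.154
v 3.111 0.935 -1.437
v 3.283 0.344 0.137
v 2.832 0.641 -1.517
v 3.003 0.049 0.056
v 2.712 0.266 -1.645
v 2.883 -0.326 -0.071
v 2.774 -0.115 -1.795
v 2.945 -0.707 -0.221
v 3.006 -0.426 -1.937
v 3.178 -1.018 -0.364
v 3.364 -0.606 -2.044
v 3.535 -1.198 -0.47
v 3.774 -0.62 -2.094
v 3.946 -1.211 -0.52
v 4.157 -0.464 -2.077
v 4.329 -1.055 -0.503
v 4.437 -0.169 -1.996
v 4.608 -0.761 -0.423
v 4.557 0.206 -1.869
v 4.728 -0.386 -0.295
v 2.664 -1.504 0.149
v 3.082 -1.488 -0.431
v 2.318 -2.572 -0.129
v 2.736 -2.556 -0.709
v 3.03 -2.582 -0.058
v 3.244 -1.921 0.114
v 2.156 -2.139 -0.674
v 2.37 -1.478 -0.502
v 2.768 -1.88 -0.94
v 3.308 -2.154 -0.559
v 2.092 -1.906 -0.001
v 2.632 -2.18 0.38
v 2.903 -1.402 -0.117
v 2.497 -2.658 -0.443
v 2.669 -2.673 -0.061
v 2.915 -2.664 -0.402
v 2.999 -1.657 0.204
v 3.244 -1.648 -0.137
v 3.213 -2.29 0.082
v 2.156 -2.412 -0.423
v 2.401 -2.403 -0.764
v 2.485 -1.396 -0.158
v 2.731 -1.387 -0.499
v 2.187 -1.77 -0.642
v 2.964 -1.623 -0.757
v 2.761 -2.251 -0.92
v 2.42 -2.006 -0.899
v 2.546 -1.618 -0.798
v 3.281 -1.784 -0.533
v 3.078 -2.412 -0.696
v 3.251 -2.427 -0.314
v 3.377 -2.039 -0.213
v 3.097 -2.015 -0.832
v 2.322 -1.648 0.136
v 2.119 -2.276 -0.027
v 2.023 -2.021 -0.347
v 2.149 -1.633 -0.246
v 2.639 -1.809 0.36
v 2.436 -2.437 0.197
v 2.854 -2.442 0.238
v 2.98 -2.054 0.339
v 2.303 -2.045 0.272
v 1.593 -3.387 -2.858
v 1.608 -2.686 -1.157
v 1.193 -1.716 -3.543
v 1.208 -1.015 -1.842
v 2.892 -3.125 -2.978
v 2.907 -2.424 -1.277
v 2.492 -1.454 -3.663
v 2.507 -0.753 -1.962
v -3.844 -3.898 -0.783
v -3.332 -3.964 0.994
v -3.785 -2.97 -0.765
v -3.273 -3.037 1.011
v -2.367 -3.983 -1.211
v -1.855 -4.05 0.565
v -2.308 -3.056 -1.194
v -1.796 -3.122 0.583
f 2 4 1
f 5 2 1
f 1 4 3
f 3 5 1
f 2 8 4
f 6 2 5
f 6 8 2
f 4 8 3
f 7 5 3
f 3 8 7
f 7 6 5
f 8 6 7
f 10 9 13
f 10 13 11
f 11 13 14
f 11 14 12
f 13 9 15
f 13 15 14
f 14 15 16
f 14 16 12
f 15 9 17
f 15 17 16
f 16 17 18
f 16 18 12
f 17 9 19
f 17 19 18
f 18 19 20
f 18 20 12
f 19 9 21
f 19 21 20
f 20 21 22
f 20 22 12
f 21 9 23
f 21 23 22
f 22 23 24
f 22 24 12
f 23 9 25
f 23 25 24
f 24 25 26
f 24 26 12
f 25 9 27
f 25 27 26
f 26 27 28
f 26 28 12
f 27 9 29
f 27 29 28
f 28 29 30
f 28 30 12
f 29 9 31
f 29 31 30
f 30 31 32
f 30 32 12
f 31 9 33
f 31 33 32
f 32 33 34
f 32 34 12
f 33 9 35
f 33 35 34
f 34 35 36
f 34 36 12
f 35 9 37
f 35 37 36
f 36 37 38
f 36 38 12
f 37 9 10
f 37 10 38
f 38 10 11
f 38 11 12
f 39 76 55
f 76 50 79
f 55 79 44
f 76 79 55
f 39 55 51
f 55 44 56
f 51 56 40
f 55 56 51
f 39 51 60
f 51 40 61
f 60 61 46
f 51 61 60
f 39 60 72
f 60 46 75
f 72 75 49
f 60 75 72
f 39 72 76
f 72 49 80
f 76 80 50
f 72 80 76
f 40 56 67
f 56 44 70
f 67 70 48
f 56 70 67
f 44 79 57
f 79 50 78
f 57 78 43
f 79 78 57
f 50 80 77
f 80 49 73
f 77 73 41
f 80 73 77
f 49 75 74
f 75 46 62
f 74 62 45
f 75 62 74
f 46 61 66
f 61 40 63
f 66 63 47
f 61 63 66
f 42 68 54
f 68 48 69
f 54 69 43
f 68 69 54
f 42 54 52
f 54 43 53
f 52 53 41
f 54 53 52
f 42 52 59
f 52 41 58
f 59 58 45
f 52 58 59
f 42 59 64
f 59 45 65
f 64 65 47
f 59 65 64
f 42 64 68
f 64 47 71
f 68 71 48
f 64 71 68
f 43 69 57
f 69 48 70
f 57 70 44
f 69 70 57
f 41 53 77
f 53 43 78
f 77 78 50
f 53 78 77
f 45 58 74
f 58 41 73
f 74 73 49
f 58 73 74
f 47 65 66
f 65 45 62
f 66 62 46
f 65 62 66
f 48 71 67
f 71 47 63
f 67 63 40
f 71 63 67
f 82 84 81
f 85 82 81
f 81 84 83
f 83 85 81
f 82 88 84
f 86 82 85
f 86 88 82
f 84 88 83
f 87 85 83
f 83 88 87
f 87 86 85
f 88 86 87
f 90 92 89
f 93 90 89
f 89 92 91
f 91 93 89
f 90 96 92
f 94 90 93
f 94 96 90
f 92 96 91
f 95 93 91
f 91 96 95
f 95 94 93
f 96 94 95



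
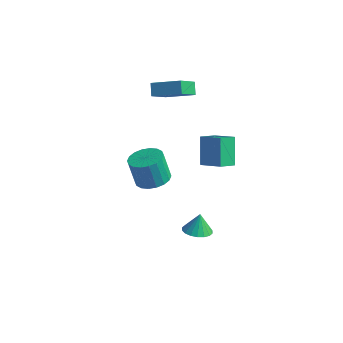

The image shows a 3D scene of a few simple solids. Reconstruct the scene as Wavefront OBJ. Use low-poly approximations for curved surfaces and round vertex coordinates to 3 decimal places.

v -3.946 3.169 3.438
v -4.039 1.945 4.433
v -2.369 3.572 4.081
v -2.462 2.348 5.076
v -3.598 2.692 2.884
v -3.691 1.468 3.879
v -2.021 3.095 3.527
v -2.114 1.871 4.522
v 2.228 -3.647 0.096
v 2.961 -3.415 0.055
v 2.172 -3.293 1.104
v 2.788 -3.139 -0.051
v 2.504 -2.964 -0.128
v 2.165 -2.924 -0.161
v 1.839 -3.027 -0.143
v 1.589 -3.253 -0.078
v 1.467 -3.557 0.022
v 1.495 -3.878 0.137
v 1.668 -4.154 0.243
v 1.952 -4.33 0.32
v 2.291 -4.37 0.353
v 2.617 -4.267 0.335
v 2.866 -4.041 0.269
v 2.989 -3.737 0.169
v -3.611 1.424 -3.19
v -2.659 1.542 -2.906
v -3.138 1.553 -1.306
v -4.089 1.436 -1.59
v -2.801 1.961 -2.951
v -3.28 1.973 -1.352
v -3.104 2.274 -3.044
v -3.583 2.285 -1.444
v -3.507 2.419 -3.166
v -3.986 2.43 -1.566
v -3.93 2.366 -3.292
v -4.409 2.378 -1.693
v -4.29 2.127 -3.398
v -4.769 2.139 -1.799
v -4.516 1.749 -3.463
v -4.995 1.761 -1.863
v -4.562 1.307 -3.474
v -5.041 1.318 -1.874
v -4.42 0.887 -3.428
v -4.899 0.899 -1.829
v -4.117 0.575 -3.336
v -4.596 0.586 -1.736
v -3.714 0.43 -3.214
v -4.193 0.441 -1.614
v -3.291 0.482 -3.087
v -3.77 0.494 -1.488
v -2.931 0.721 -2.981
v -3.41 0.733 -1.382
v -2.705 1.099 -2.917
v -3.184 1.111 -1.317
v 0.255 -0.171 3.814
v 1.485 -0.271 4.408
v 0.56 0.722 3.331
v 1.79 0.623 3.925
v 0.81 -1.063 2.515
v 2.04 -1.162 3.109
v 1.115 -0.169 2.032
v 2.345 -0.269 2.626
f 2 4 1
f 5 2 1
f 1 4 3
f 3 5 1
f 2 8 4
f 6 2 5
f 6 8 2
f 4 8 3
f 7 5 3
f 3 8 7
f 7 6 5
f 8 6 7
f 10 9 12
f 10 12 11
f 12 9 13
f 12 13 11
f 13 9 14
f 13 14 11
f 14 9 15
f 14 15 11
f 15 9 16
f 15 16 11
f 16 9 17
f 16 17 11
f 17 9 18
f 17 18 11
f 18 9 19
f 18 19 11
f 19 9 20
f 19 20 11
f 20 9 21
f 20 21 11
f 21 9 22
f 21 22 11
f 22 9 23
f 22 23 11
f 23 9 24
f 23 24 11
f 24 9 10
f 24 10 11
f 26 25 29
f 26 29 27
f 27 29 30
f 27 30 28
f 29 25 31
f 29 31 30
f 30 31 32
f 30 32 28
f 31 25 33
f 31 33 32
f 32 33 34
f 32 34 28
f 33 25 35
f 33 35 34
f 34 35 36
f 34 36 28
f 35 25 37
f 35 37 36
f 36 37 38
f 36 38 28
f 37 25 39
f 37 39 38
f 38 39 40
f 38 40 28
f 39 25 41
f 39 41 40
f 40 41 42
f 40 42 28
f 41 25 43
f 41 43 42
f 42 43 44
f 42 44 28
f 43 25 45
f 43 45 44
f 44 45 46
f 44 46 28
f 45 25 47
f 45 47 46
f 46 47 48
f 46 48 28
f 47 25 49
f 47 49 48
f 48 49 50
f 48 50 28
f 49 25 51
f 49 51 50
f 50 51 52
f 50 52 28
f 51 25 53
f 51 53 52
f 52 53 54
f 52 54 28
f 53 25 26
f 53 26 54
f 54 26 27
f 54 27 28
f 56 58 55
f 59 56 55
f 55 58 57
f 57 59 55
f 56 62 58
f 60 56 59
f 60 62 56
f 58 62 57
f 61 59 57
f 57 62 61
f 61 60 59
f 62 60 61



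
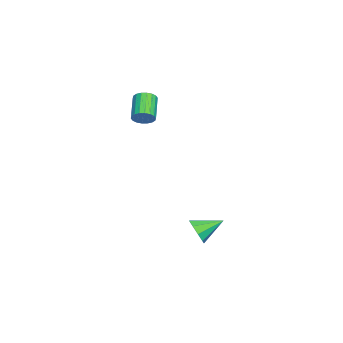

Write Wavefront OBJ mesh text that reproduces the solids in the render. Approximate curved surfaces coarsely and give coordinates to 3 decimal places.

v 2.343 1.218 -3.955
v 2.613 1.659 -4.641
v 1.797 2.562 -3.305
v 2.061 1.475 -4.725
v 1.64 1.171 -4.448
v 1.548 0.888 -3.941
v 1.828 0.76 -3.439
v 2.349 0.846 -3.179
v 2.867 1.105 -3.282
v 3.139 1.418 -3.7
v 3.039 1.636 -4.236
v -0.956 -2.13 2.655
v -0.578 -2.279 3.188
v -1.946 -2.419 4.118
v -2.324 -2.27 3.585
v -0.599 -1.982 3.203
v -1.967 -2.122 4.132
v -0.69 -1.714 3.108
v -2.059 -1.854 4.038
v -0.834 -1.529 2.925
v -2.202 -1.669 3.854
v -1.002 -1.462 2.687
v -2.37 -1.602 3.617
v -1.161 -1.528 2.444
v -2.529 -1.668 3.373
v -1.279 -1.713 2.242
v -2.647 -1.853 3.172
v -1.334 -1.981 2.122
v -2.702 -2.121 3.052
v -1.313 -2.278 2.108
v -2.681 -2.418 3.037
v -1.221 -2.546 2.202
v -2.59 -2.686 3.132
v -1.078 -2.731 2.386
v -2.446 -2.871 3.315
v -0.91 -2.798 2.623
v -2.278 -2.938 3.553
v -0.751 -2.732 2.867
v -2.119 -2.872 3.796
v -0.633 -2.547 3.068
v -2.001 -2.687 3.998
f 2 1 4
f 2 4 3
f 4 1 5
f 4 5 3
f 5 1 6
f 5 6 3
f 6 1 7
f 6 7 3
f 7 1 8
f 7 8 3
f 8 1 9
f 8 9 3
f 9 1 10
f 9 10 3
f 10 1 11
f 10 11 3
f 11 1 2
f 11 2 3
f 13 12 16
f 13 16 14
f 14 16 17
f 14 17 15
f 16 12 18
f 16 18 17
f 17 18 19
f 17 19 15
f 18 12 20
f 18 20 19
f 19 20 21
f 19 21 15
f 20 12 22
f 20 22 21
f 21 22 23
f 21 23 15
f 22 12 24
f 22 24 23
f 23 24 25
f 23 25 15
f 24 12 26
f 24 26 25
f 25 26 27
f 25 27 15
f 26 12 28
f 26 28 27
f 27 28 29
f 27 29 15
f 28 12 30
f 28 30 29
f 29 30 31
f 29 31 15
f 30 12 32
f 30 32 31
f 31 32 33
f 31 33 15
f 32 12 34
f 32 34 33
f 33 34 35
f 33 35 15
f 34 12 36
f 34 36 35
f 35 36 37
f 35 37 15
f 36 12 38
f 36 38 37
f 37 38 39
f 37 39 15
f 38 12 40
f 38 40 39
f 39 40 41
f 39 41 15
f 40 12 13
f 40 13 41
f 41 13 14
f 41 14 15



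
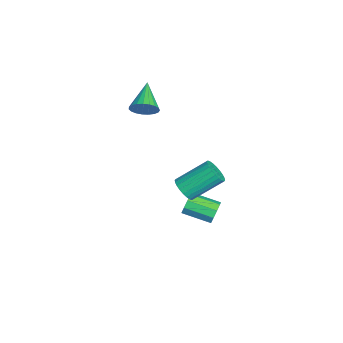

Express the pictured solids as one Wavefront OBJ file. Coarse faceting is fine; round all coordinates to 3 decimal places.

v 1.458 -0.395 -0.135
v 2.093 -0.142 -0.325
v 1.818 1.387 0.785
v 1.182 1.135 0.975
v 1.931 -0.03 -0.52
v 1.655 1.499 0.591
v 1.696 0.026 -0.655
v 1.42 1.555 0.455
v 1.425 0.018 -0.712
v 1.149 1.548 0.399
v 1.159 -0.052 -0.681
v 0.883 1.477 0.43
v 0.938 -0.175 -0.566
v 0.663 1.354 0.544
v 0.797 -0.331 -0.387
v 0.521 1.198 0.724
v 0.756 -0.497 -0.168
v 0.481 1.032 0.942
v 0.822 -0.647 0.055
v 0.547 0.882 1.165
v 0.985 -0.759 0.249
v 0.709 0.77 1.36
v 1.22 -0.815 0.385
v 0.944 0.714 1.495
v 1.491 -0.808 0.441
v 1.215 0.722 1.552
v 1.757 -0.737 0.41
v 1.481 0.792 1.521
v 1.977 -0.614 0.296
v 1.702 0.915 1.406
v 2.119 -0.458 0.116
v 1.843 1.071 1.227
v 2.159 -0.292 -0.102
v 1.884 1.237 1.008
v -2.238 -2.176 2.908
v -1.958 -2.535 3.517
v -3.782 -1.984 3.732
v -1.887 -2.233 3.58
v -1.877 -1.922 3.527
v -1.929 -1.655 3.367
v -2.034 -1.477 3.127
v -2.175 -1.421 2.85
v -2.327 -1.495 2.583
v -2.463 -1.687 2.372
v -2.561 -1.964 2.254
v -2.602 -2.277 2.249
v -2.581 -2.573 2.358
v -2.5 -2.8 2.562
v -2.374 -2.919 2.826
v -2.225 -2.91 3.105
v -2.078 -2.774 3.349
v -0.605 1.265 -3.776
v -0.374 1.017 -4.355
v -0.825 -0.412 -3.922
v -1.055 -0.165 -3.344
v -0.043 1.009 -4.038
v -0.494 -0.421 -3.605
v 0.025 1.12 -3.599
v -0.426 -0.31 -3.166
v -0.201 1.299 -3.242
v -0.652 -0.13 -2.81
v -0.616 1.462 -3.136
v -1.067 0.033 -2.704
v -1.026 1.533 -3.329
v -1.476 0.103 -2.897
v -1.238 1.478 -3.732
v -1.689 0.049 -3.299
v -1.154 1.324 -4.155
v -1.605 -0.106 -3.722
v -0.813 1.142 -4.401
v -1.264 -0.288 -3.968
f 2 1 5
f 2 5 3
f 3 5 6
f 3 6 4
f 5 1 7
f 5 7 6
f 6 7 8
f 6 8 4
f 7 1 9
f 7 9 8
f 8 9 10
f 8 10 4
f 9 1 11
f 9 11 10
f 10 11 12
f 10 12 4
f 11 1 13
f 11 13 12
f 12 13 14
f 12 14 4
f 13 1 15
f 13 15 14
f 14 15 16
f 14 16 4
f 15 1 17
f 15 17 16
f 16 17 18
f 16 18 4
f 17 1 19
f 17 19 18
f 18 19 20
f 18 20 4
f 19 1 21
f 19 21 20
f 20 21 22
f 20 22 4
f 21 1 23
f 21 23 22
f 22 23 24
f 22 24 4
f 23 1 25
f 23 25 24
f 24 25 26
f 24 26 4
f 25 1 27
f 25 27 26
f 26 27 28
f 26 28 4
f 27 1 29
f 27 29 28
f 28 29 30
f 28 30 4
f 29 1 31
f 29 31 30
f 30 31 32
f 30 32 4
f 31 1 33
f 31 33 32
f 32 33 34
f 32 34 4
f 33 1 2
f 33 2 34
f 34 2 3
f 34 3 4
f 36 35 38
f 36 38 37
f 38 35 39
f 38 39 37
f 39 35 40
f 39 40 37
f 40 35 41
f 40 41 37
f 41 35 42
f 41 42 37
f 42 35 43
f 42 43 37
f 43 35 44
f 43 44 37
f 44 35 45
f 44 45 37
f 45 35 46
f 45 46 37
f 46 35 47
f 46 47 37
f 47 35 48
f 47 48 37
f 48 35 49
f 48 49 37
f 49 35 50
f 49 50 37
f 50 35 51
f 50 51 37
f 51 35 36
f 51 36 37
f 53 52 56
f 53 56 54
f 54 56 57
f 54 57 55
f 56 52 58
f 56 58 57
f 57 58 59
f 57 59 55
f 58 52 60
f 58 60 59
f 59 60 61
f 59 61 55
f 60 52 62
f 60 62 61
f 61 62 63
f 61 63 55
f 62 52 64
f 62 64 63
f 63 64 65
f 63 65 55
f 64 52 66
f 64 66 65
f 65 66 67
f 65 67 55
f 66 52 68
f 66 68 67
f 67 68 69
f 67 69 55
f 68 52 70
f 68 70 69
f 69 70 71
f 69 71 55
f 70 52 53
f 70 53 71
f 71 53 54
f 71 54 55



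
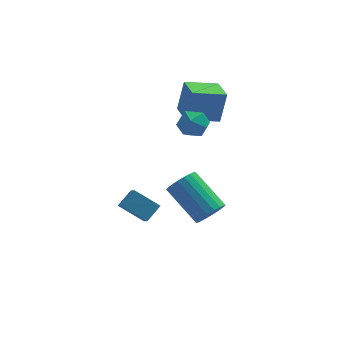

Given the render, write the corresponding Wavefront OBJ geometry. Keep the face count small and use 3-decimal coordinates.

v -0.402 2.16 3.697
v 0.153 2.557 3.302
v -0.313 1.203 2.858
v 0.242 1.6 2.463
v 0.399 1.311 3.18
v 0.344 1.903 3.699
v -0.504 1.857 2.461
v -0.559 2.449 2.98
v 0.09 2.371 2.539
v 0.648 2.033 2.983
v -0.808 1.727 3.177
v -0.25 1.389 3.621
v -2.222 0.1 -1.617
v -3.272 0.617 -0.905
v -2.276 0.958 -2.32
v -3.326 1.475 -1.608
v -1.614 0.585 -1.072
v -2.664 1.102 -0.36
v -1.668 1.443 -1.775
v -2.718 1.96 -1.063
v -0.254 3.058 2.474
v 0.074 3.304 3.99
v -0.443 4.364 2.304
v -0.116 4.609 3.82
v 1.256 3.231 2.12
v 1.583 3.476 3.636
v 1.066 4.536 1.95
v 1.394 4.782 3.466
v 0.19 -1.683 0.055
v 0.727 -1.695 0.564
v -0.333 -0.369 1.714
v -0.87 -0.357 1.205
v 0.82 -1.448 0.365
v -0.24 -0.123 1.515
v 0.787 -1.249 0.105
v -0.273 0.077 1.255
v 0.637 -1.135 -0.165
v -0.423 0.19 0.986
v 0.397 -1.13 -0.391
v -0.662 0.196 0.759
v 0.117 -1.234 -0.529
v -0.943 0.091 0.621
v -0.149 -1.427 -0.551
v -1.208 -0.102 0.599
v -0.347 -1.671 -0.454
v -1.407 -0.345 0.696
v -0.44 -1.917 -0.255
v -1.5 -0.592 0.895
v -0.407 -2.117 0.005
v -1.467 -0.791 1.155
v -0.257 -2.23 0.274
v -1.317 -0.905 1.425
v -0.018 -2.236 0.501
v -1.077 -0.91 1.651
v 0.263 -2.131 0.639
v -0.797 -0.806 1.789
v 0.528 -1.938 0.661
v -0.531 -0.613 1.811
f 1 12 6
f 1 6 2
f 1 2 8
f 1 8 11
f 1 11 12
f 2 6 10
f 6 12 5
f 12 11 3
f 11 8 7
f 8 2 9
f 4 10 5
f 4 5 3
f 4 3 7
f 4 7 9
f 4 9 10
f 5 10 6
f 3 5 12
f 7 3 11
f 9 7 8
f 10 9 2
f 14 16 13
f 17 14 13
f 13 16 15
f 15 17 13
f 14 20 16
f 18 14 17
f 18 20 14
f 16 20 15
f 19 17 15
f 15 20 19
f 19 18 17
f 20 18 19
f 22 24 21
f 25 22 21
f 21 24 23
f 23 25 21
f 22 28 24
f 26 22 25
f 26 28 22
f 24 28 23
f 27 25 23
f 23 28 27
f 27 26 25
f 28 26 27
f 30 29 33
f 30 33 31
f 31 33 34
f 31 34 32
f 33 29 35
f 33 35 34
f 34 35 36
f 34 36 32
f 35 29 37
f 35 37 36
f 36 37 38
f 36 38 32
f 37 29 39
f 37 39 38
f 38 39 40
f 38 40 32
f 39 29 41
f 39 41 40
f 40 41 42
f 40 42 32
f 41 29 43
f 41 43 42
f 42 43 44
f 42 44 32
f 43 29 45
f 43 45 44
f 44 45 46
f 44 46 32
f 45 29 47
f 45 47 46
f 46 47 48
f 46 48 32
f 47 29 49
f 47 49 48
f 48 49 50
f 48 50 32
f 49 29 51
f 49 51 50
f 50 51 52
f 50 52 32
f 51 29 53
f 51 53 52
f 52 53 54
f 52 54 32
f 53 29 55
f 53 55 54
f 54 55 56
f 54 56 32
f 55 29 57
f 55 57 56
f 56 57 58
f 56 58 32
f 57 29 30
f 57 30 58
f 58 30 31
f 58 31 32

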